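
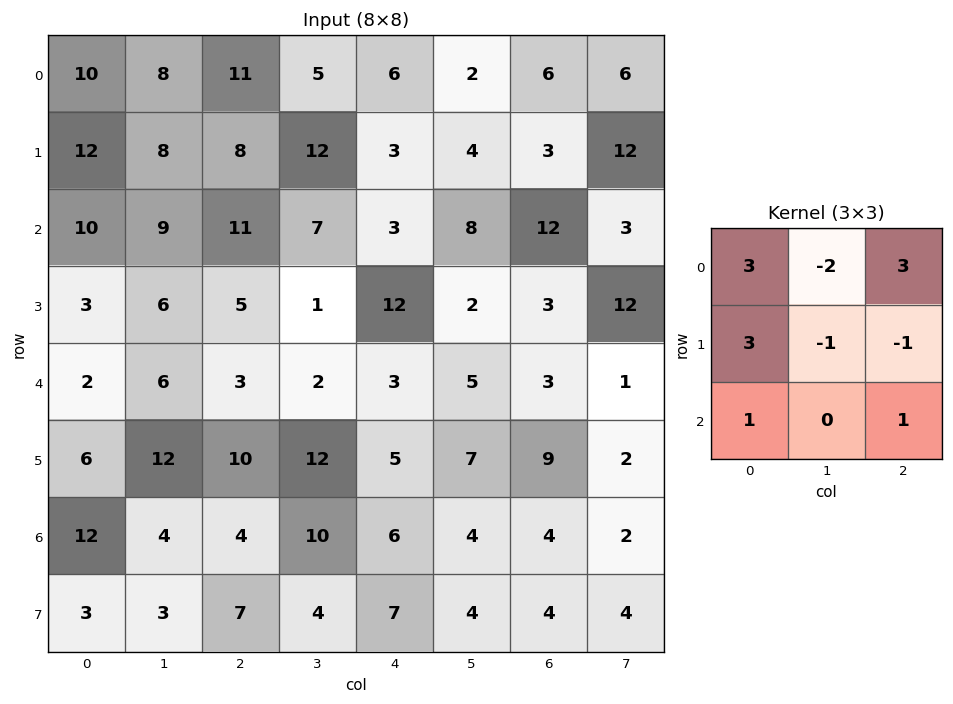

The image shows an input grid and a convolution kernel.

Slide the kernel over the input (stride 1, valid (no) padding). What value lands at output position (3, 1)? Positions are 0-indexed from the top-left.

The receptive field on the input at this output position is [6 5 1 / 6 3 2 / 12 10 12]. Elementwise product with the kernel and sum: 6·3 + 5·-2 + 1·3 + 6·3 + 3·-1 + 2·-1 + 12·1 + 12·1.

48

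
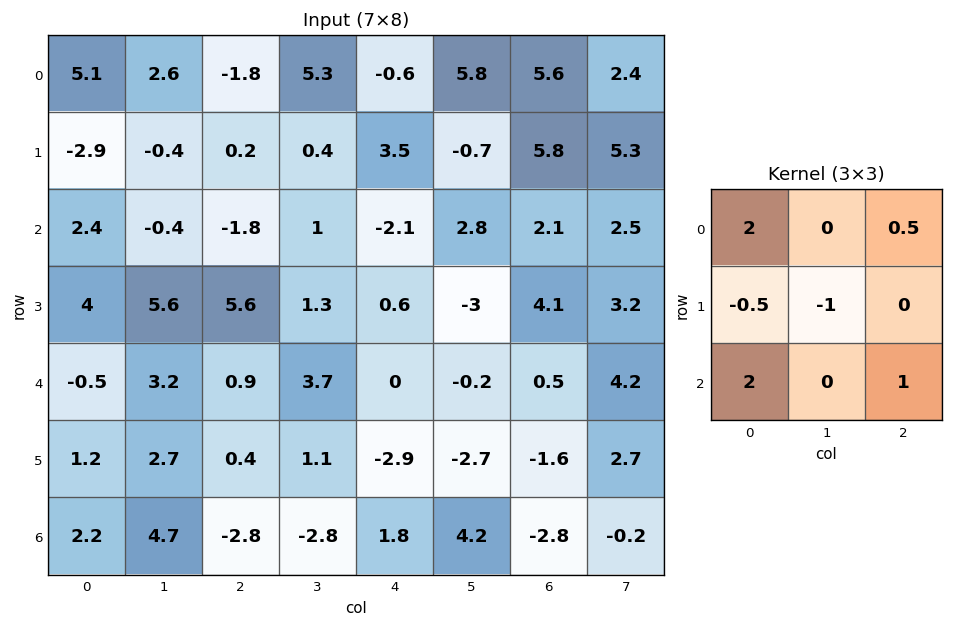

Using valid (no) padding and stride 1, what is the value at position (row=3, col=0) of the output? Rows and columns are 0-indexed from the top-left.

10.65

The receptive field on the input at this output position is [4 5.6 5.6 / -0.5 3.2 0.9 / 1.2 2.7 0.4]. Elementwise product with the kernel and sum: 4·2 + 5.6·0.5 + -0.5·-0.5 + 3.2·-1 + 1.2·2 + 0.4·1.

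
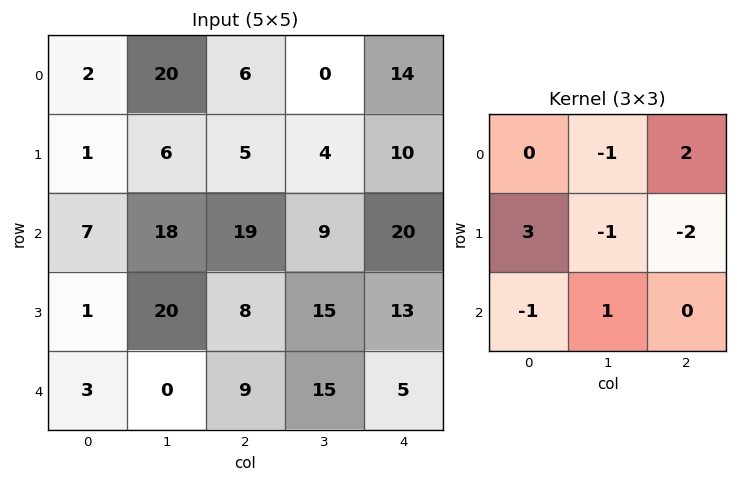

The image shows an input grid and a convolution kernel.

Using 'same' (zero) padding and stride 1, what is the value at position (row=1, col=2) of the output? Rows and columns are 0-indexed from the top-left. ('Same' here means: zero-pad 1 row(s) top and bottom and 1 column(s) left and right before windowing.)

0

The receptive field on the zero-padded input at this output position is [20 6 0 / 6 5 4 / 18 19 9]. Elementwise product with the kernel and sum: 6·-1 + 0·2 + 6·3 + 5·-1 + 4·-2 + 18·-1 + 19·1.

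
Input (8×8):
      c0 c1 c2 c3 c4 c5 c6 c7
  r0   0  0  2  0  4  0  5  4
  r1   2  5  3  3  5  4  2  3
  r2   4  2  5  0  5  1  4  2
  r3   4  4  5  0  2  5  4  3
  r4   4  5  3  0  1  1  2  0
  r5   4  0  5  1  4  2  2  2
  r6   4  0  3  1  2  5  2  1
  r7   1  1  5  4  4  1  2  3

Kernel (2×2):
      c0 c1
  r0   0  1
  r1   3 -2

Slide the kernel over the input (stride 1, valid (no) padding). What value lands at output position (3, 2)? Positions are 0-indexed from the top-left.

The receptive field on the input at this output position is [5 0 / 3 0]. Elementwise product with the kernel and sum: 0·1 + 3·3 + 0·-2.

9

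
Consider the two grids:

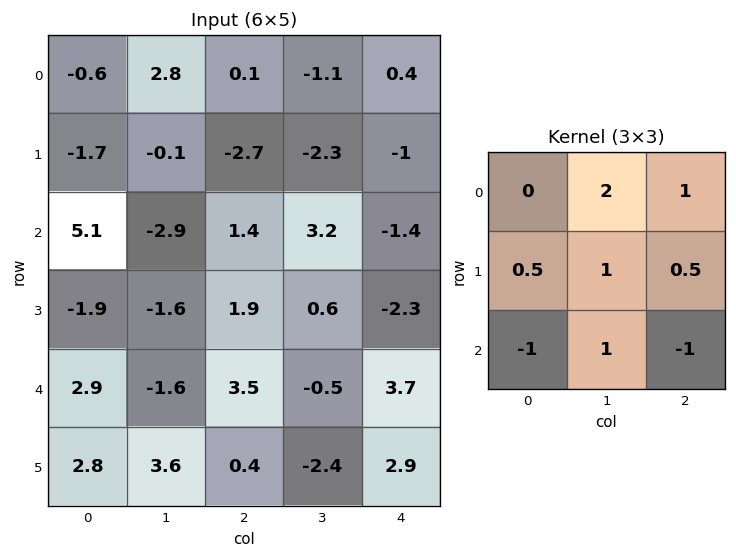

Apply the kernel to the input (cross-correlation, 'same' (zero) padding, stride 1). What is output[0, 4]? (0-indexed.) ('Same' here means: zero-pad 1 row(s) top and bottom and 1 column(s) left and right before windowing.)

1.15

The receptive field on the zero-padded input at this output position is [0 0 0 / -1.1 0.4 0 / -2.3 -1 0]. Elementwise product with the kernel and sum: 0·2 + 0·1 + -1.1·0.5 + 0.4·1 + 0·0.5 + -2.3·-1 + -1·1 + 0·-1.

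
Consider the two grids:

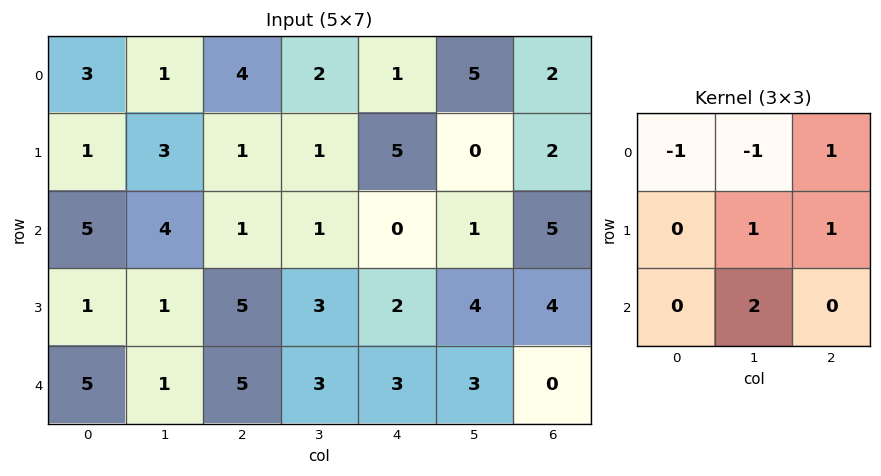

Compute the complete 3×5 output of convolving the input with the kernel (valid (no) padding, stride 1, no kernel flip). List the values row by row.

12 1 3 7 0
4 9 10 -1 11
0 14 9 12 18

Output[0,0]: The receptive field on the input at this output position is [3 1 4 / 1 3 1 / 5 4 1]. Elementwise product with the kernel and sum: 3·-1 + 1·-1 + 4·1 + 3·1 + 1·1 + 4·2.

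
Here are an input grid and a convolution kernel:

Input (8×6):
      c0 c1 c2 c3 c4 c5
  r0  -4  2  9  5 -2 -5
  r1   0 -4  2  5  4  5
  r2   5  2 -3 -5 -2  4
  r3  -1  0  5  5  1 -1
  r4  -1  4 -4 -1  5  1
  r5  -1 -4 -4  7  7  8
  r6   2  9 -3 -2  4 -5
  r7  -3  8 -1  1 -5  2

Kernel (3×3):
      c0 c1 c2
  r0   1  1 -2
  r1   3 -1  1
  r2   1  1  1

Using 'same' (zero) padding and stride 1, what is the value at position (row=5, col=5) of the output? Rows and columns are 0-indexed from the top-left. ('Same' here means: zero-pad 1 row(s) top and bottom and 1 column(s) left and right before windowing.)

The receptive field on the zero-padded input at this output position is [5 1 0 / 7 8 0 / 4 -5 0]. Elementwise product with the kernel and sum: 5·1 + 1·1 + 0·-2 + 7·3 + 8·-1 + 0·1 + 4·1 + -5·1 + 0·1.

18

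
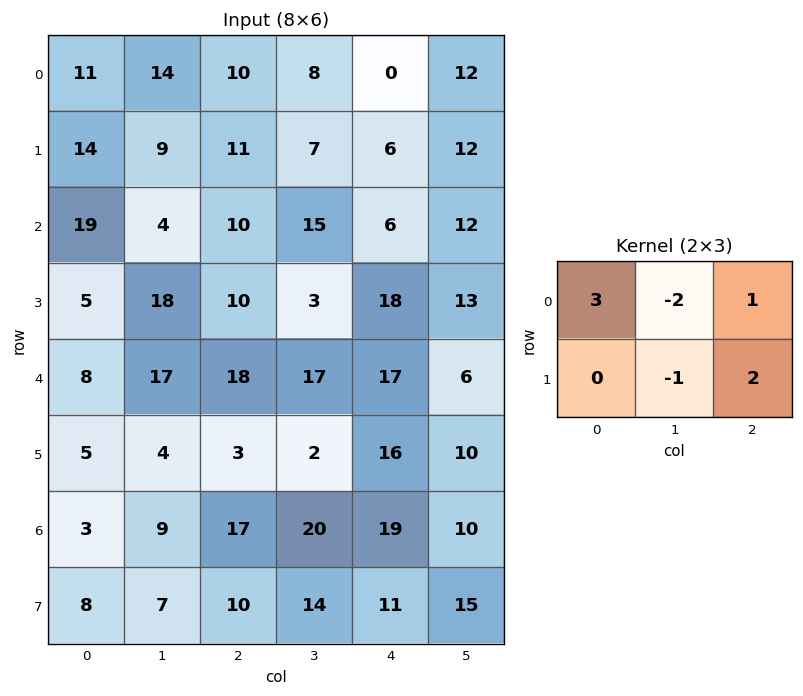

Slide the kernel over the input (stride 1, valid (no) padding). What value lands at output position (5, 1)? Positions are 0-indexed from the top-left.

31

The receptive field on the input at this output position is [4 3 2 / 9 17 20]. Elementwise product with the kernel and sum: 4·3 + 3·-2 + 2·1 + 17·-1 + 20·2.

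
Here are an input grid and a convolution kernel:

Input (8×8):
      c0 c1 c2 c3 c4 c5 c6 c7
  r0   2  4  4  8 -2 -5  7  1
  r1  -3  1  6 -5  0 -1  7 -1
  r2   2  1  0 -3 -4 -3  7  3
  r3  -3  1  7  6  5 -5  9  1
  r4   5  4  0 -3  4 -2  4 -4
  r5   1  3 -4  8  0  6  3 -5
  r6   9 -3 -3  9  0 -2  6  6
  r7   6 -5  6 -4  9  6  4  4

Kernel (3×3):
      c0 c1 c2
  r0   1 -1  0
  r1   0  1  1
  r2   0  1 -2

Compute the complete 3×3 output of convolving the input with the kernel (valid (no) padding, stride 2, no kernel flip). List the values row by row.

6 -4 -8
13 3 -7
3 20 1

Output[0,0]: The receptive field on the input at this output position is [2 4 4 / -3 1 6 / 2 1 0]. Elementwise product with the kernel and sum: 2·1 + 4·-1 + 1·1 + 6·1 + 1·1 + 0·-2.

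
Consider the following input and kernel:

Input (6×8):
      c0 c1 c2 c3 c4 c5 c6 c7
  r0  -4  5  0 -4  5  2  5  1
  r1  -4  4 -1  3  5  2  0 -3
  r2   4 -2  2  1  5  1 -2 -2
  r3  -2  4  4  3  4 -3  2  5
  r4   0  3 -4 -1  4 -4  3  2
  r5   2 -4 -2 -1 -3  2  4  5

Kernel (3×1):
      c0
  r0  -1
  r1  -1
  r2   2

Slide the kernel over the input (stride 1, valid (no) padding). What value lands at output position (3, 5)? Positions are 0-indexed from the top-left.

The receptive field on the input at this output position is [-3 / -4 / 2]. Elementwise product with the kernel and sum: -3·-1 + -4·-1 + 2·2.

11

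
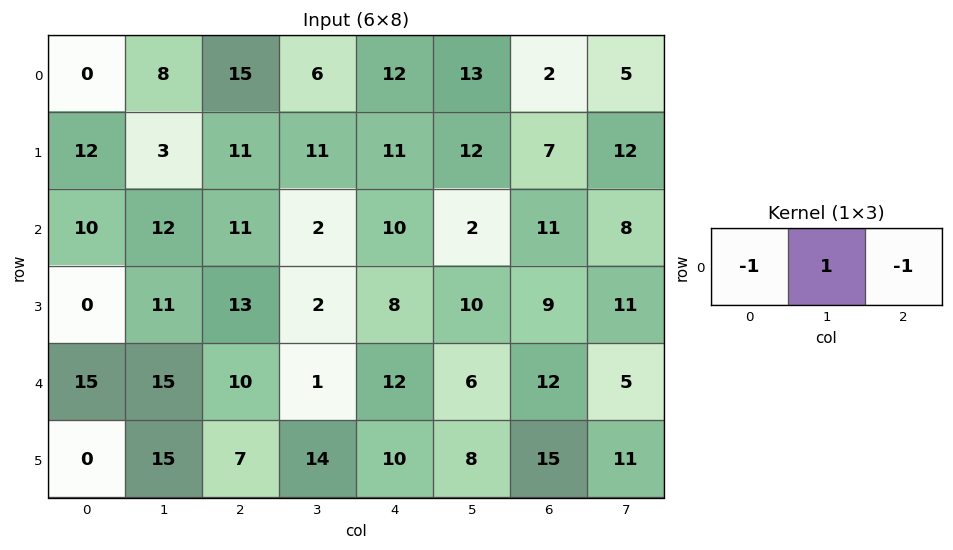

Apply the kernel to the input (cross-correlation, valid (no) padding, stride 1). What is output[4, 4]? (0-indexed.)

The receptive field on the input at this output position is [12 6 12]. Elementwise product with the kernel and sum: 12·-1 + 6·1 + 12·-1.

-18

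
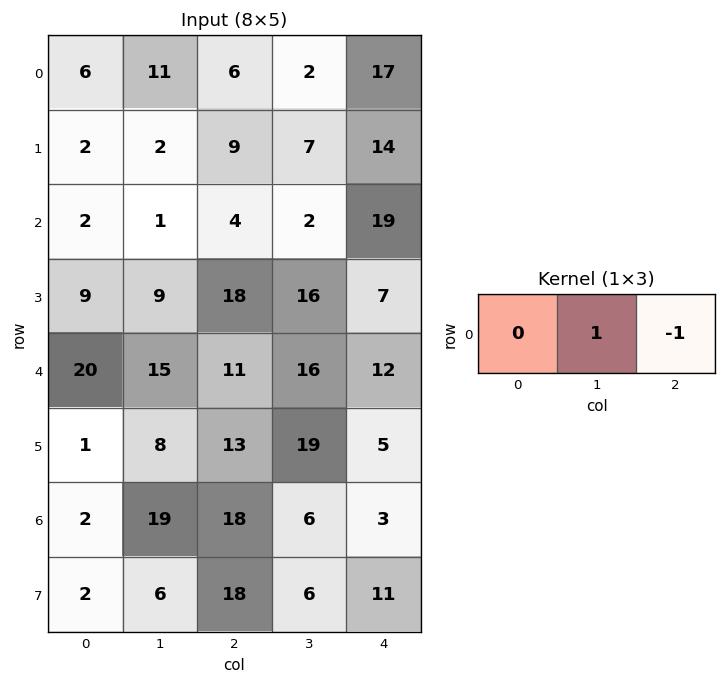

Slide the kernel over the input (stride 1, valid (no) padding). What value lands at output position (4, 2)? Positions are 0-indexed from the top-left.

4

The receptive field on the input at this output position is [11 16 12]. Elementwise product with the kernel and sum: 16·1 + 12·-1.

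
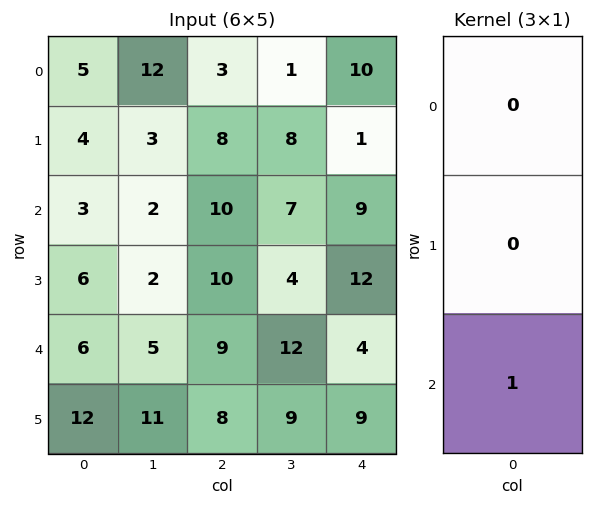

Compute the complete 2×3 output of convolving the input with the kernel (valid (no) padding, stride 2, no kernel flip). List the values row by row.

3 10 9
6 9 4

Output[0,0]: The receptive field on the input at this output position is [5 / 4 / 3]. Elementwise product with the kernel and sum: 3·1.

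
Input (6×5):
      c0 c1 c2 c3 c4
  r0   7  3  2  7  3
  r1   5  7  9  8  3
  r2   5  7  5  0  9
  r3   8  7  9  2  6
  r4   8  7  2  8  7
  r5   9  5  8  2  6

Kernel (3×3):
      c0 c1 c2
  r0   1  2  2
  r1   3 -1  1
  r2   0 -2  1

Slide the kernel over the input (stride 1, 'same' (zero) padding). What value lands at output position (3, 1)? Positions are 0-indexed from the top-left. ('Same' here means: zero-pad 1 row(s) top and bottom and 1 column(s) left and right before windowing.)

The receptive field on the zero-padded input at this output position is [5 7 5 / 8 7 9 / 8 7 2]. Elementwise product with the kernel and sum: 5·1 + 7·2 + 5·2 + 8·3 + 7·-1 + 9·1 + 7·-2 + 2·1.

43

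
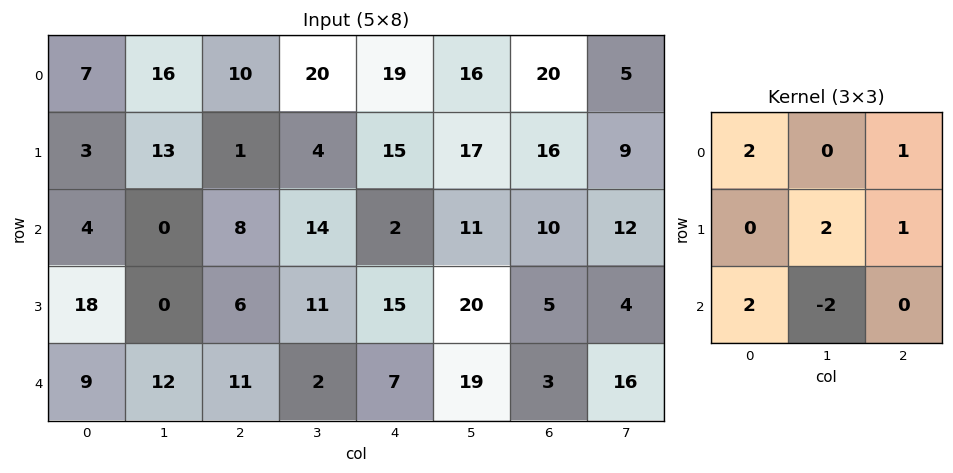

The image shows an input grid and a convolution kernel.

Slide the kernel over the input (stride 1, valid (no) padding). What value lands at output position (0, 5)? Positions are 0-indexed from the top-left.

80

The receptive field on the input at this output position is [16 20 5 / 17 16 9 / 11 10 12]. Elementwise product with the kernel and sum: 16·2 + 5·1 + 16·2 + 9·1 + 11·2 + 10·-2.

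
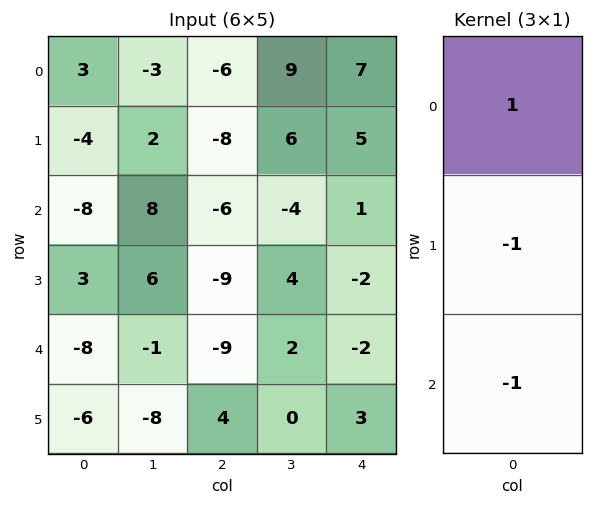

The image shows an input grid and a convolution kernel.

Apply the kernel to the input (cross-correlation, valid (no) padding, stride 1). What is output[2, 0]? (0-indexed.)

-3

The receptive field on the input at this output position is [-8 / 3 / -8]. Elementwise product with the kernel and sum: -8·1 + 3·-1 + -8·-1.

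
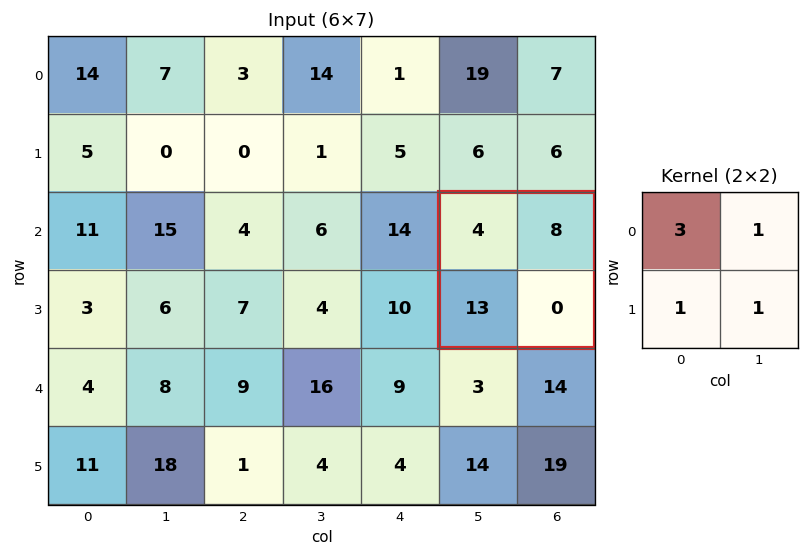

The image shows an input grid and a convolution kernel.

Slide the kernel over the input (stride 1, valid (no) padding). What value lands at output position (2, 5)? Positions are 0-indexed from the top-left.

The receptive field on the input at this output position is [4 8 / 13 0]. Elementwise product with the kernel and sum: 4·3 + 8·1 + 13·1 + 0·1.

33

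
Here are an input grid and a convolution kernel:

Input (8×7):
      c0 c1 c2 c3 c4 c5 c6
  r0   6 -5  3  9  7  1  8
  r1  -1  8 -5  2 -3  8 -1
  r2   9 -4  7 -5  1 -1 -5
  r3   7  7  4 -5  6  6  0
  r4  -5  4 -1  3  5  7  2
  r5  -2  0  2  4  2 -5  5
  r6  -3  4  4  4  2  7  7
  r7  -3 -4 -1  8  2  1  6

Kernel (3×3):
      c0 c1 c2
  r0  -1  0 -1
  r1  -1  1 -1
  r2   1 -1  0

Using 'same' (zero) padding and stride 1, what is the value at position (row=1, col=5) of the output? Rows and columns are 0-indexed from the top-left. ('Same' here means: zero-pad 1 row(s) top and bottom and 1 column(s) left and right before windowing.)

The receptive field on the zero-padded input at this output position is [7 1 8 / -3 8 -1 / 1 -1 -5]. Elementwise product with the kernel and sum: 7·-1 + 8·-1 + -3·-1 + 8·1 + -1·-1 + 1·1 + -1·-1.

-1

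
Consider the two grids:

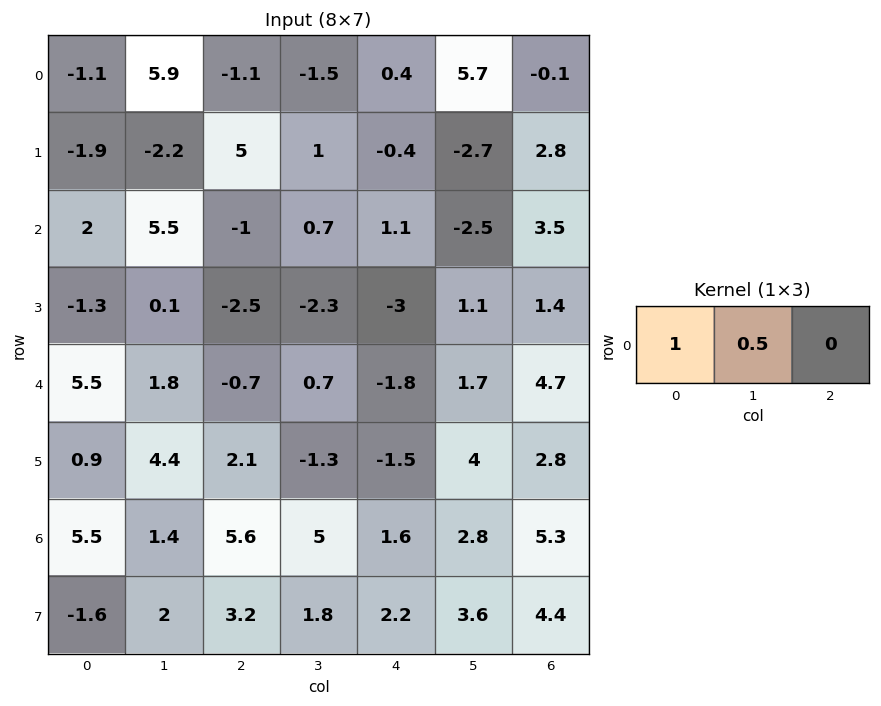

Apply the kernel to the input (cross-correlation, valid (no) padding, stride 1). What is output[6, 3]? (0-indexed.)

The receptive field on the input at this output position is [5 1.6 2.8]. Elementwise product with the kernel and sum: 5·1 + 1.6·0.5.

5.8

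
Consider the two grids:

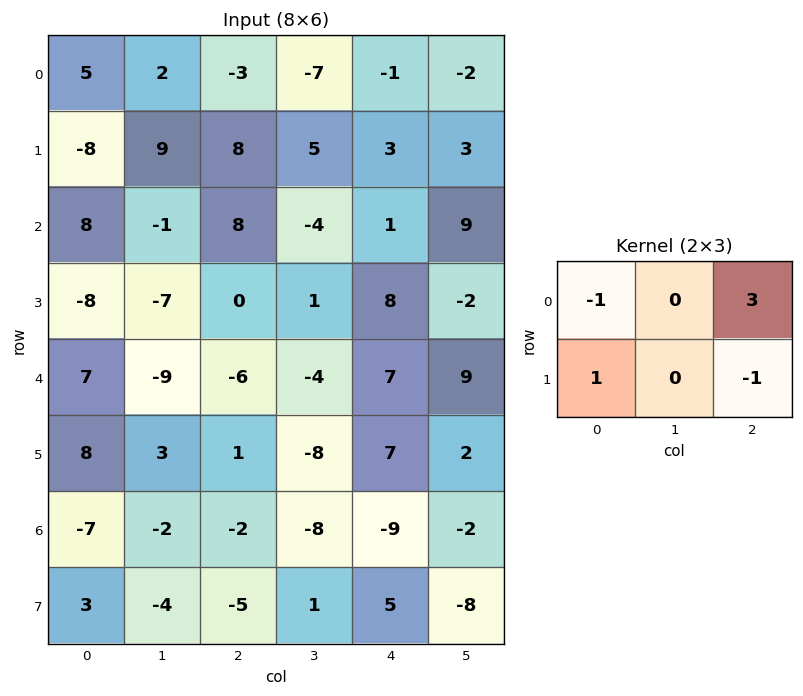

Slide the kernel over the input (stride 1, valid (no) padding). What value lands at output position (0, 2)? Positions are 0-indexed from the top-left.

The receptive field on the input at this output position is [-3 -7 -1 / 8 5 3]. Elementwise product with the kernel and sum: -3·-1 + -1·3 + 8·1 + 3·-1.

5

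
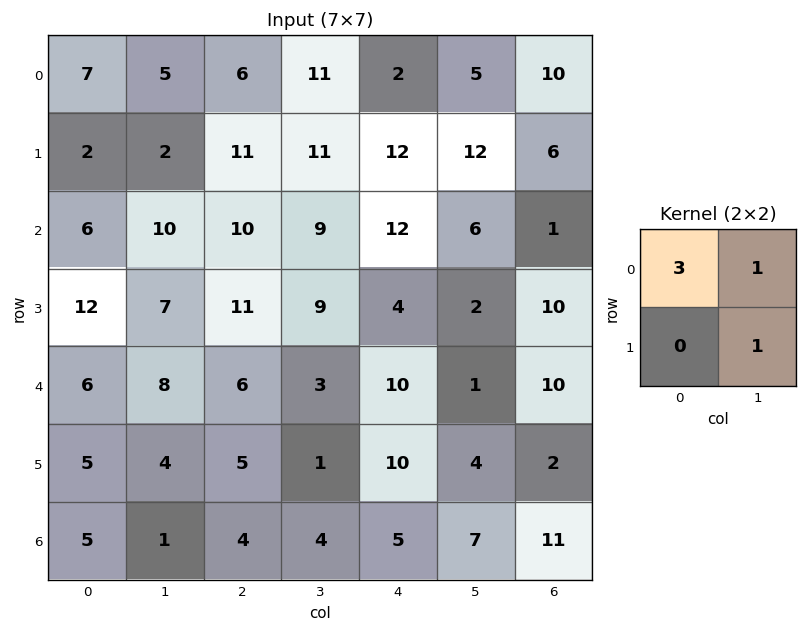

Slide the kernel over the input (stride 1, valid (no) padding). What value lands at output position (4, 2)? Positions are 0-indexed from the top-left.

22

The receptive field on the input at this output position is [6 3 / 5 1]. Elementwise product with the kernel and sum: 6·3 + 3·1 + 1·1.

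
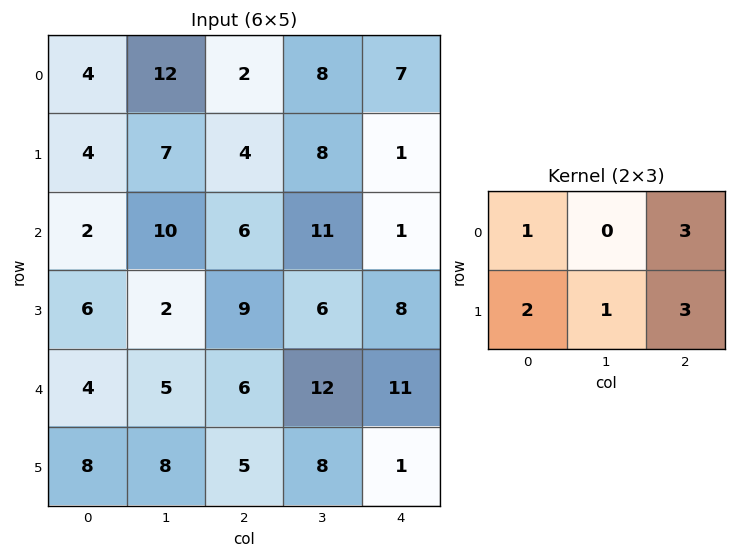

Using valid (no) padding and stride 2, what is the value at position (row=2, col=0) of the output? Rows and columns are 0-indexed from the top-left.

The receptive field on the input at this output position is [4 5 6 / 8 8 5]. Elementwise product with the kernel and sum: 4·1 + 6·3 + 8·2 + 8·1 + 5·3.

61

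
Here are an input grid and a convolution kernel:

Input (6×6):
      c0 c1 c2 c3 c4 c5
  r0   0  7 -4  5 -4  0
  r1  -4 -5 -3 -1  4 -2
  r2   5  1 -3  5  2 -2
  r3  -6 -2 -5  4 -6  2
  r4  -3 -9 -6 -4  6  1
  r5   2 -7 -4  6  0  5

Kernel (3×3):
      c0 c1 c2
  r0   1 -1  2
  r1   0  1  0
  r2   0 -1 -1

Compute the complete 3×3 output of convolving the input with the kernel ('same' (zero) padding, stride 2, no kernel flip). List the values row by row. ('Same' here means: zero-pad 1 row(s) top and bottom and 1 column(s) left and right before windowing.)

9 0 -6
7 -6 -3
4 3 15

Output[0,0]: The receptive field on the zero-padded input at this output position is [0 0 0 / 0 0 7 / 0 -4 -5]. Elementwise product with the kernel and sum: 0·1 + 0·-1 + 0·2 + 0·1 + -4·-1 + -5·-1.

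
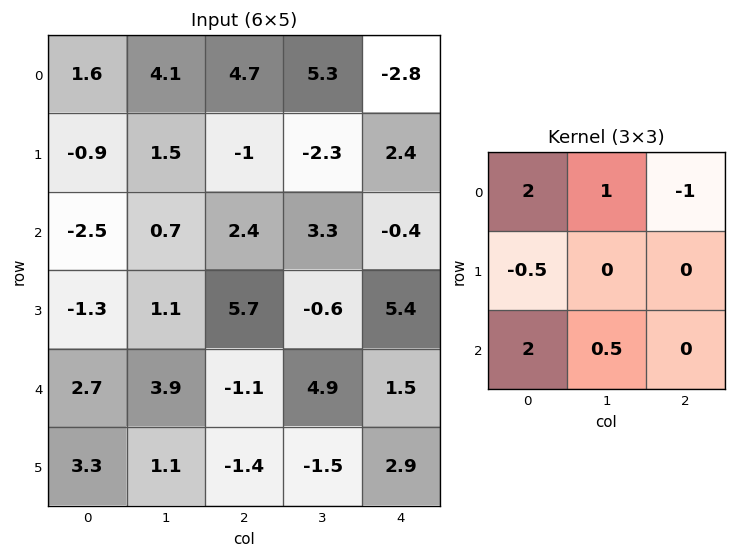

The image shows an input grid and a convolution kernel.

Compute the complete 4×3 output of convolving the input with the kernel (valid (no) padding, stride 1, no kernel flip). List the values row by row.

Output[0,0]: The receptive field on the input at this output position is [1.6 4.1 4.7 / -0.9 1.5 -1 / -2.5 0.7 2.4]. Elementwise product with the kernel and sum: 1.6·2 + 4.1·1 + 4.7·-1 + -0.9·-0.5 + -2.5·2 + 0.7·0.5.
Output[0,1]: The receptive field on the input at this output position is [4.1 4.7 5.3 / 1.5 -1 -2.3 / 0.7 2.4 3.3]. Elementwise product with the kernel and sum: 4.1·2 + 4.7·1 + 5.3·-1 + 1.5·-0.5 + 0.7·2 + 2.4·0.5.

-1.6 9.45 24.45
-0.1 9 3.2
1.3 7.2 5.9
-1.4 8.05 2.4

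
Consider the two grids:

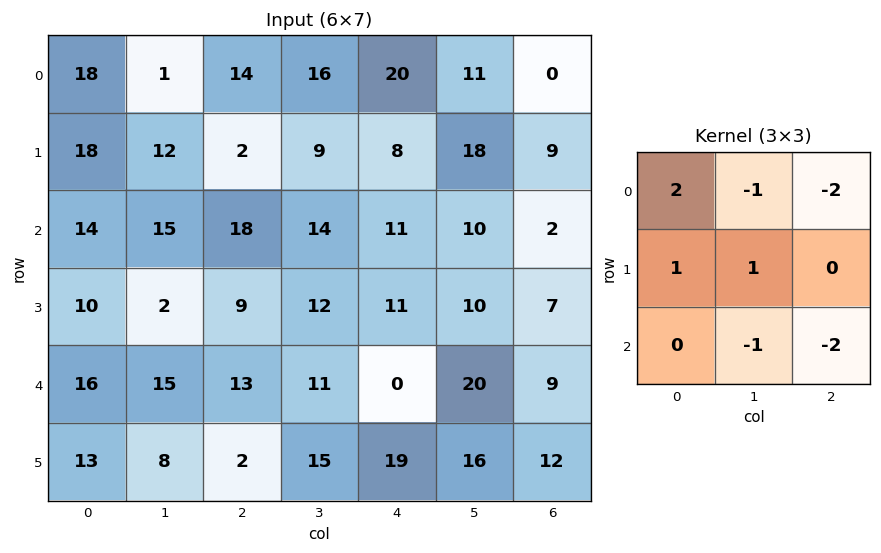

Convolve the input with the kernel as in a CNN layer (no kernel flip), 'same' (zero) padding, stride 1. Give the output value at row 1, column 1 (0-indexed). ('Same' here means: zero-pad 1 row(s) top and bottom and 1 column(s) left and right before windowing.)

The receptive field on the zero-padded input at this output position is [18 1 14 / 18 12 2 / 14 15 18]. Elementwise product with the kernel and sum: 18·2 + 1·-1 + 14·-2 + 18·1 + 12·1 + 15·-1 + 18·-2.

-14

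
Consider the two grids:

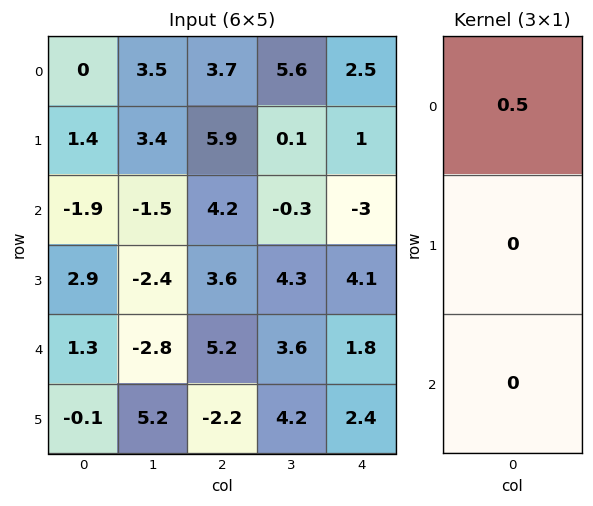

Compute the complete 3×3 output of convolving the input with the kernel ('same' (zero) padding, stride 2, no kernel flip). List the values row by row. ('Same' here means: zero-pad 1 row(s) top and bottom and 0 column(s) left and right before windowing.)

Output[0,0]: The receptive field on the zero-padded input at this output position is [0 / 0 / 1.4]. Elementwise product with the kernel and sum: 0·0.5.

0 0 0
0.7 2.95 0.5
1.45 1.8 2.05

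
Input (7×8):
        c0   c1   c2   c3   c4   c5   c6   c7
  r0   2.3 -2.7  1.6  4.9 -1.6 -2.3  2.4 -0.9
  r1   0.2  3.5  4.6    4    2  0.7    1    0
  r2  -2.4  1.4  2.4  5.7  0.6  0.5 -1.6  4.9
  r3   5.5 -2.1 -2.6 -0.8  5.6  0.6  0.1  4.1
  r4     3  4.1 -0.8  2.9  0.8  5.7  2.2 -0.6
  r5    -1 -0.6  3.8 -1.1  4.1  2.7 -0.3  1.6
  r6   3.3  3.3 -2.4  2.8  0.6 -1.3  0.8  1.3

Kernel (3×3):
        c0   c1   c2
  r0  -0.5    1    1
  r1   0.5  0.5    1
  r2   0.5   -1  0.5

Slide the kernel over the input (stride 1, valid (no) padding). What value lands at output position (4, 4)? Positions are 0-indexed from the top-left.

The receptive field on the input at this output position is [0.8 5.7 2.2 / 4.1 2.7 -0.3 / 0.6 -1.3 0.8]. Elementwise product with the kernel and sum: 0.8·-0.5 + 5.7·1 + 2.2·1 + 4.1·0.5 + 2.7·0.5 + -0.3·1 + 0.6·0.5 + -1.3·-1 + 0.8·0.5.

12.6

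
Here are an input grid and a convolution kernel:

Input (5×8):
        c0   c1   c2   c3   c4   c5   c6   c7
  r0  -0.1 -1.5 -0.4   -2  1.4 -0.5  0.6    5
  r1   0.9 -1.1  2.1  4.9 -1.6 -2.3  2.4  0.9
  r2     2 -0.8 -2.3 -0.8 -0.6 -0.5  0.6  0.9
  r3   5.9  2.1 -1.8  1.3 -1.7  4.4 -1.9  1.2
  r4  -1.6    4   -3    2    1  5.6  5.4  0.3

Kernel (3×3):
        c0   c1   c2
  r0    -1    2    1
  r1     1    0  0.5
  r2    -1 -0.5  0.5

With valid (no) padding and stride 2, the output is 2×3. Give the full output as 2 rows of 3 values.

-4.1 1.5 -1.05
-2.8 -0.05 -3.55

Output[0,0]: The receptive field on the input at this output position is [-0.1 -1.5 -0.4 / 0.9 -1.1 2.1 / 2 -0.8 -2.3]. Elementwise product with the kernel and sum: -0.1·-1 + -1.5·2 + -0.4·1 + 0.9·1 + 2.1·0.5 + 2·-1 + -0.8·-0.5 + -2.3·0.5.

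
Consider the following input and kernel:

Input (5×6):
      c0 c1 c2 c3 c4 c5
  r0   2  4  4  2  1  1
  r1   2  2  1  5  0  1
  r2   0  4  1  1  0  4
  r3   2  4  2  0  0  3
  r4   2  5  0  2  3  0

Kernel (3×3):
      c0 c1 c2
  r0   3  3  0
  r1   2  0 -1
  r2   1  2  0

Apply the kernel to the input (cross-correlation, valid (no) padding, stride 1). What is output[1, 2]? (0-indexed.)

The receptive field on the input at this output position is [1 5 0 / 1 1 0 / 2 0 0]. Elementwise product with the kernel and sum: 1·3 + 5·3 + 1·2 + 0·-1 + 2·1 + 0·2.

22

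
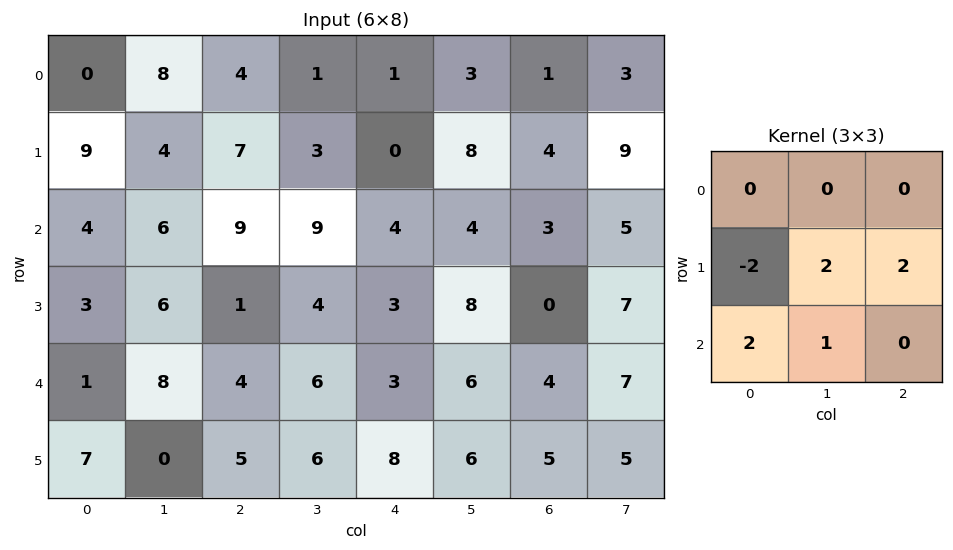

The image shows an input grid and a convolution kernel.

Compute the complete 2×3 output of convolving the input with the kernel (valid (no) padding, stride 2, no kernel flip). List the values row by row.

Output[0,0]: The receptive field on the input at this output position is [0 8 4 / 9 4 7 / 4 6 9]. Elementwise product with the kernel and sum: 9·-2 + 4·2 + 7·2 + 4·2 + 6·1.

18 19 36
18 26 22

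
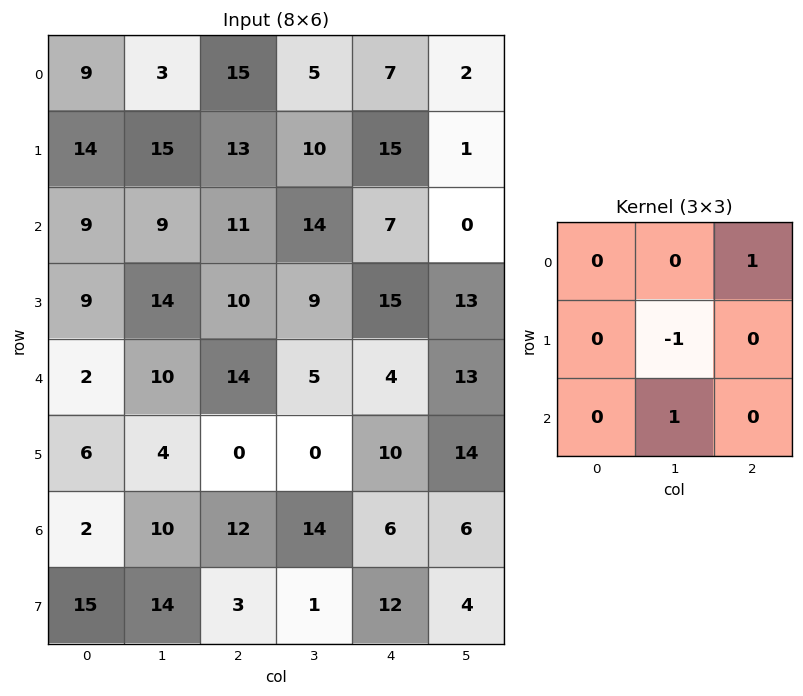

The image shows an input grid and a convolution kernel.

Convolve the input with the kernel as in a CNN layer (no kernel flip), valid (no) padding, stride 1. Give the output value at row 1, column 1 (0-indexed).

The receptive field on the input at this output position is [15 13 10 / 9 11 14 / 14 10 9]. Elementwise product with the kernel and sum: 10·1 + 11·-1 + 10·1.

9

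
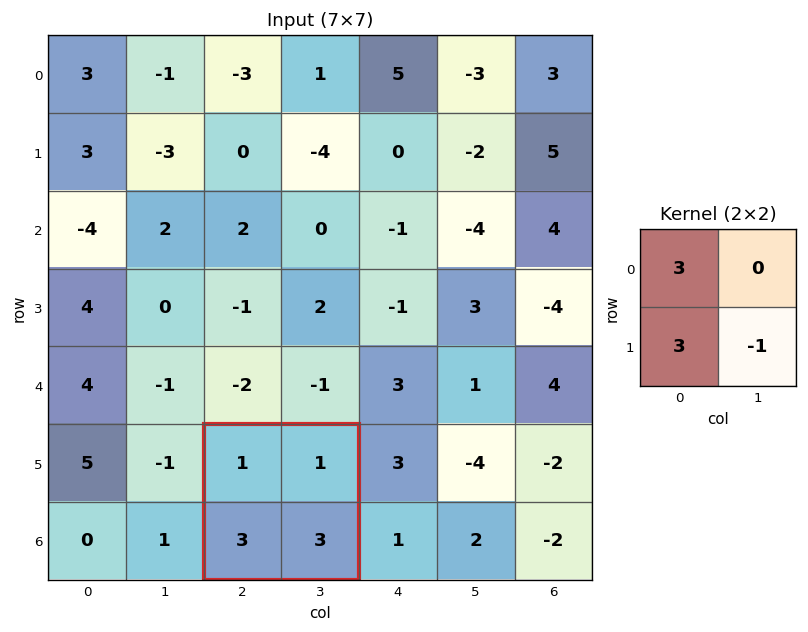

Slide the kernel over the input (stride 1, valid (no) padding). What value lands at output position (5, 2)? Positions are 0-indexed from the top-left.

9

The receptive field on the input at this output position is [1 1 / 3 3]. Elementwise product with the kernel and sum: 1·3 + 3·3 + 3·-1.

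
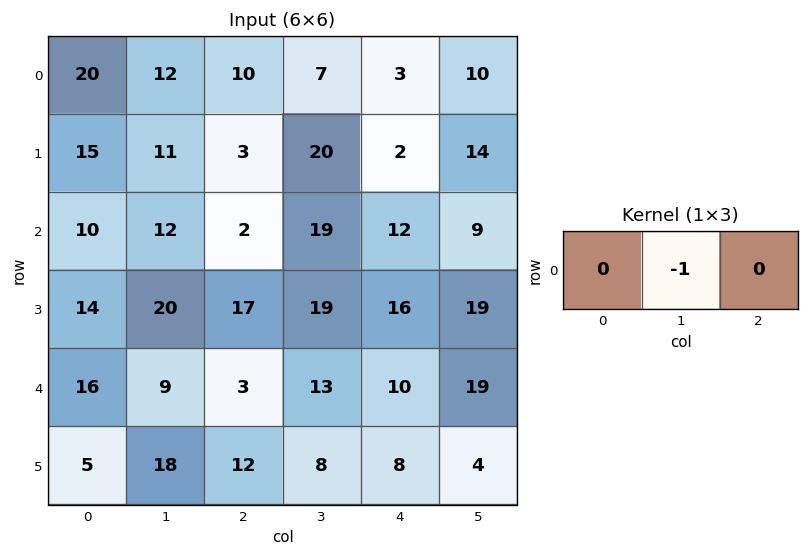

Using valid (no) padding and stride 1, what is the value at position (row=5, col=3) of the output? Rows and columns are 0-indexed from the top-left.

-8

The receptive field on the input at this output position is [8 8 4]. Elementwise product with the kernel and sum: 8·-1.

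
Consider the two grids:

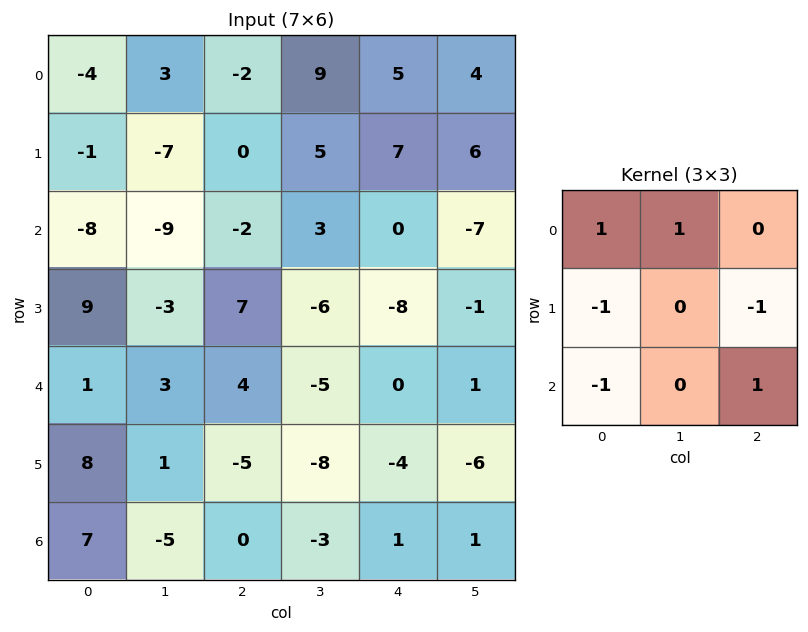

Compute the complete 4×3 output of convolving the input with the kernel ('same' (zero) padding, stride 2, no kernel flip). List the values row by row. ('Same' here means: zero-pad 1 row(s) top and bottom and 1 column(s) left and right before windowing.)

-10 0 -12
5 -4 21
7 -3 -8
13 4 -10

Output[0,0]: The receptive field on the zero-padded input at this output position is [0 0 0 / 0 -4 3 / 0 -1 -7]. Elementwise product with the kernel and sum: 0·1 + 0·1 + 0·-1 + 3·-1 + 0·-1 + -7·1.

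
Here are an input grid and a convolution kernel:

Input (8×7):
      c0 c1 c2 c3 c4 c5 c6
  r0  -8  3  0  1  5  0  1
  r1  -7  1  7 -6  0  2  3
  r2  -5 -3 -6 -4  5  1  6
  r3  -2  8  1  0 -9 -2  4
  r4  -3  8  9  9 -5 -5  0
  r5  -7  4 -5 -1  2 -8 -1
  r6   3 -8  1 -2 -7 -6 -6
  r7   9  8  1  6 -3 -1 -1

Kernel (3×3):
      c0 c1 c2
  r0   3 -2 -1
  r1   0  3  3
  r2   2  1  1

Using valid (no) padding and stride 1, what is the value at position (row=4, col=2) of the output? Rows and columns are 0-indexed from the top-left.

10

The receptive field on the input at this output position is [9 9 -5 / -5 -1 2 / 1 -2 -7]. Elementwise product with the kernel and sum: 9·3 + 9·-2 + -5·-1 + -1·3 + 2·3 + 1·2 + -2·1 + -7·1.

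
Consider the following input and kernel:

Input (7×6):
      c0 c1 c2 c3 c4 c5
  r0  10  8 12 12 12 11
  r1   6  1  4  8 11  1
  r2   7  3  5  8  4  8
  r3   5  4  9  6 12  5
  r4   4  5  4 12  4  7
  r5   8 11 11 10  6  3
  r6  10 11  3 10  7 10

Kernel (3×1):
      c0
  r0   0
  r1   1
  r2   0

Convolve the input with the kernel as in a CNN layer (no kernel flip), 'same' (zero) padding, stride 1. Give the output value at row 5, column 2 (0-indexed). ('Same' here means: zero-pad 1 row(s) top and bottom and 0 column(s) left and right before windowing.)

11

The receptive field on the zero-padded input at this output position is [4 / 11 / 3]. Elementwise product with the kernel and sum: 11·1.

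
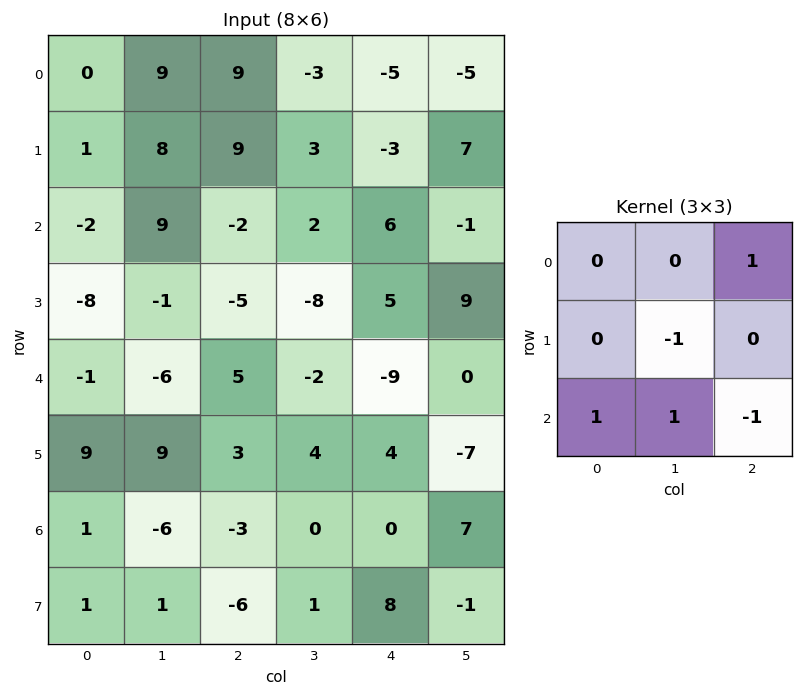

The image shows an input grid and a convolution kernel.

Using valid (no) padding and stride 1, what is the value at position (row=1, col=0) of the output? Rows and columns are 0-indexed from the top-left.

-4

The receptive field on the input at this output position is [1 8 9 / -2 9 -2 / -8 -1 -5]. Elementwise product with the kernel and sum: 9·1 + 9·-1 + -8·1 + -1·1 + -5·-1.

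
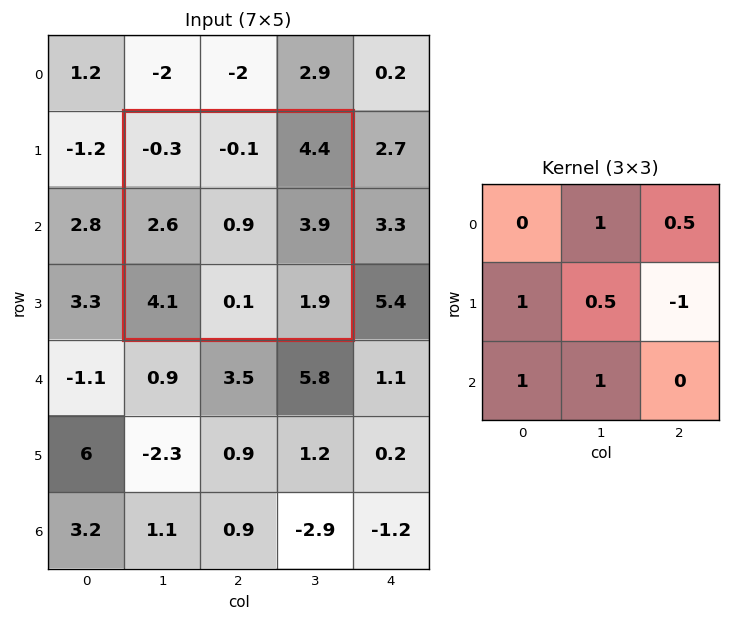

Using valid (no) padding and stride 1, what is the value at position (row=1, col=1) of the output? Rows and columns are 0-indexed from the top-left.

5.45

The receptive field on the input at this output position is [-0.3 -0.1 4.4 / 2.6 0.9 3.9 / 4.1 0.1 1.9]. Elementwise product with the kernel and sum: -0.1·1 + 4.4·0.5 + 2.6·1 + 0.9·0.5 + 3.9·-1 + 4.1·1 + 0.1·1.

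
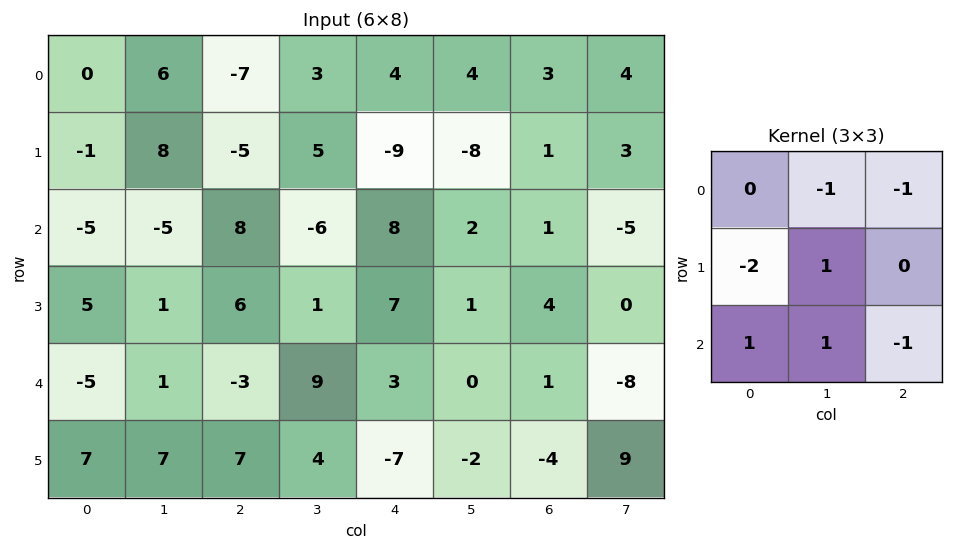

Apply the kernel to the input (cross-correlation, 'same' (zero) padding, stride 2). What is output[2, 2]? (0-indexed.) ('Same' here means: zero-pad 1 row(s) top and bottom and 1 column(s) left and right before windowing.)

-24

The receptive field on the zero-padded input at this output position is [1 7 1 / 9 3 0 / 4 -7 -2]. Elementwise product with the kernel and sum: 7·-1 + 1·-1 + 9·-2 + 3·1 + 4·1 + -7·1 + -2·-1.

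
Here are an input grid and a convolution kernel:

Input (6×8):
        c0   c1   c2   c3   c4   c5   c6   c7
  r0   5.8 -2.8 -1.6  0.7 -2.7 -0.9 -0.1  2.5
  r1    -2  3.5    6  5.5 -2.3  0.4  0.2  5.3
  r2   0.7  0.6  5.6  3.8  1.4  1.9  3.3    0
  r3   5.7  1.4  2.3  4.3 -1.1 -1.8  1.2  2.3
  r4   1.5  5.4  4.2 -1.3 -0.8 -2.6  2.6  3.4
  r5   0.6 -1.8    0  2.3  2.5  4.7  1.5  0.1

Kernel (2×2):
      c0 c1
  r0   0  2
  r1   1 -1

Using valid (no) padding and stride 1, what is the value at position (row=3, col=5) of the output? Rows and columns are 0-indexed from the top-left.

The receptive field on the input at this output position is [-1.8 1.2 / -2.6 2.6]. Elementwise product with the kernel and sum: 1.2·2 + -2.6·1 + 2.6·-1.

-2.8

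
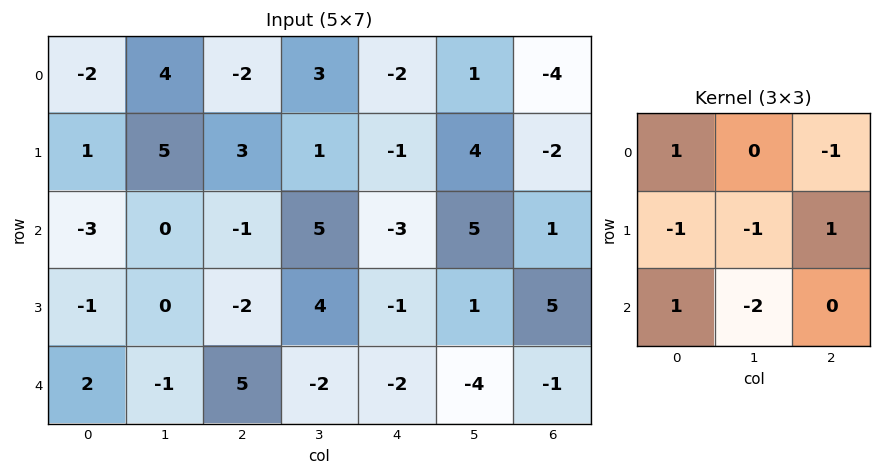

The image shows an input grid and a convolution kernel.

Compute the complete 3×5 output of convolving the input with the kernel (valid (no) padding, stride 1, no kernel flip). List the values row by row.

-6 -4 -16 17 -16
-1 14 -13 6 -3
1 -10 8 0 7

Output[0,0]: The receptive field on the input at this output position is [-2 4 -2 / 1 5 3 / -3 0 -1]. Elementwise product with the kernel and sum: -2·1 + -2·-1 + 1·-1 + 5·-1 + 3·1 + -3·1 + 0·-2.
Output[0,1]: The receptive field on the input at this output position is [4 -2 3 / 5 3 1 / 0 -1 5]. Elementwise product with the kernel and sum: 4·1 + 3·-1 + 5·-1 + 3·-1 + 1·1 + 0·1 + -1·-2.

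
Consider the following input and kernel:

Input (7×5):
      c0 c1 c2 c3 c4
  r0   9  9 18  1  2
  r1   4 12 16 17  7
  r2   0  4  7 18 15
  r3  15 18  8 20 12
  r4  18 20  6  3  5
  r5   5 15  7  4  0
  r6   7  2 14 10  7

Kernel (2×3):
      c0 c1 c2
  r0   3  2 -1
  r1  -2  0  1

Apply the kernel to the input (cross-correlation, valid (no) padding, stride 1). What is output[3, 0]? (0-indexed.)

The receptive field on the input at this output position is [15 18 8 / 18 20 6]. Elementwise product with the kernel and sum: 15·3 + 18·2 + 8·-1 + 18·-2 + 6·1.

43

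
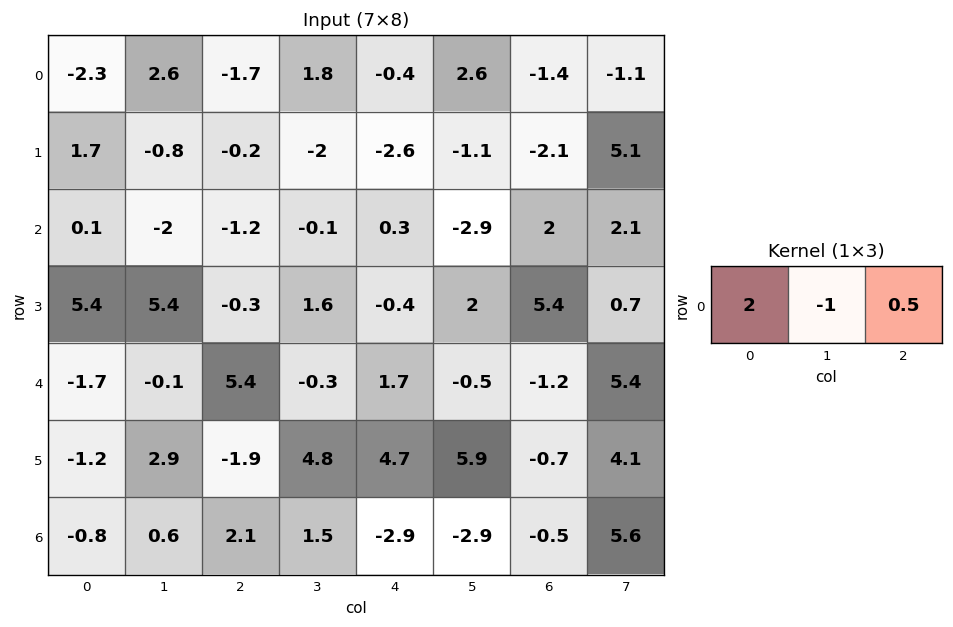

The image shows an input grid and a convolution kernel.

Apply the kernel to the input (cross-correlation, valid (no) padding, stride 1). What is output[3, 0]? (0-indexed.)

The receptive field on the input at this output position is [5.4 5.4 -0.3]. Elementwise product with the kernel and sum: 5.4·2 + 5.4·-1 + -0.3·0.5.

5.25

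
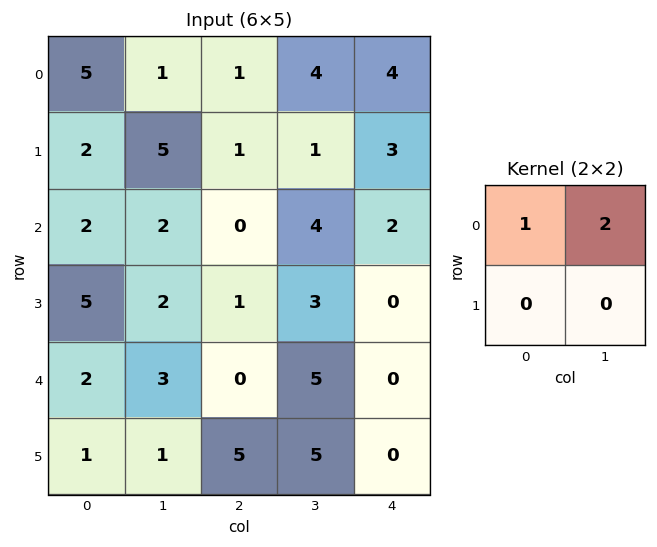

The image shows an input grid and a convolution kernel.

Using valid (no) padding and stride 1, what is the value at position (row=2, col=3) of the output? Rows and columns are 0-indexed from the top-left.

8

The receptive field on the input at this output position is [4 2 / 3 0]. Elementwise product with the kernel and sum: 4·1 + 2·2.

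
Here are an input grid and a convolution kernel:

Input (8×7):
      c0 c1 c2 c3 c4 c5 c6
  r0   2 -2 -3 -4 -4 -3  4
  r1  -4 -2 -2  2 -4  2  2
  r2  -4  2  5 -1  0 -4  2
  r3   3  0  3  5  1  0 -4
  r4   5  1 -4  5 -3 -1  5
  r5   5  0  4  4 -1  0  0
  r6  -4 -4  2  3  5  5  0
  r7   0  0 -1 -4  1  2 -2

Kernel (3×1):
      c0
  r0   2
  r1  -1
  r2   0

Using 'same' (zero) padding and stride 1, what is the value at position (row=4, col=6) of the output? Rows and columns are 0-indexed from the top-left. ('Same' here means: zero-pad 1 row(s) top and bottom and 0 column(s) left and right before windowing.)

The receptive field on the zero-padded input at this output position is [-4 / 5 / 0]. Elementwise product with the kernel and sum: -4·2 + 5·-1.

-13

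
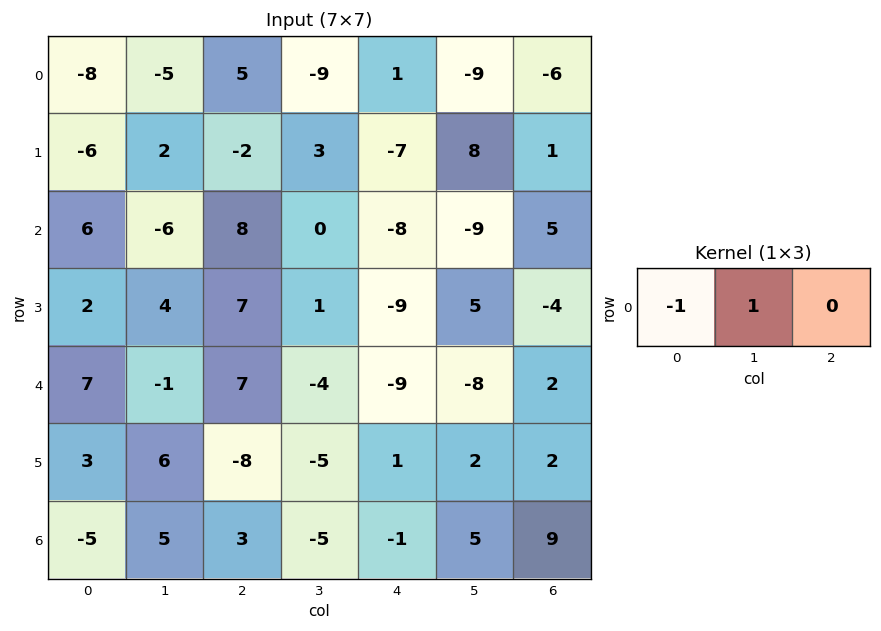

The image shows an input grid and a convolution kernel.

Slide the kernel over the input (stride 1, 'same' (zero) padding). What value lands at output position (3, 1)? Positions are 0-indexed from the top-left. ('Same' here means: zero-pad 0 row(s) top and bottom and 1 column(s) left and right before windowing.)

2

The receptive field on the zero-padded input at this output position is [2 4 7]. Elementwise product with the kernel and sum: 2·-1 + 4·1.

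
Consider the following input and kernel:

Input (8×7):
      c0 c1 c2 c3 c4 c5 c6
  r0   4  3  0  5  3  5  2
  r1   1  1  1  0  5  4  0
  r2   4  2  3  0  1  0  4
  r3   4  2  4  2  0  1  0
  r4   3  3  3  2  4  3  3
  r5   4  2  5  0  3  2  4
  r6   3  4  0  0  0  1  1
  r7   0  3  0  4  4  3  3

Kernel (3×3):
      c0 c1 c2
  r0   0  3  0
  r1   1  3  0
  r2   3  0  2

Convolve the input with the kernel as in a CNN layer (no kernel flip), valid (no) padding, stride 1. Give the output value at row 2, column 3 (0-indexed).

The receptive field on the input at this output position is [0 1 0 / 2 0 1 / 2 4 3]. Elementwise product with the kernel and sum: 1·3 + 2·1 + 0·3 + 2·3 + 3·2.

17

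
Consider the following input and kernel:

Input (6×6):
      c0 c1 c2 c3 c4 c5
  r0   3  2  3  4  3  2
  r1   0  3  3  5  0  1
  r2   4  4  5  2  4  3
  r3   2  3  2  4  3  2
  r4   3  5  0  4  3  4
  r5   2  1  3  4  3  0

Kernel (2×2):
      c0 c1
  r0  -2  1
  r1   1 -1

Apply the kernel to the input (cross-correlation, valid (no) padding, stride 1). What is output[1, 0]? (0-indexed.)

3

The receptive field on the input at this output position is [0 3 / 4 4]. Elementwise product with the kernel and sum: 0·-2 + 3·1 + 4·1 + 4·-1.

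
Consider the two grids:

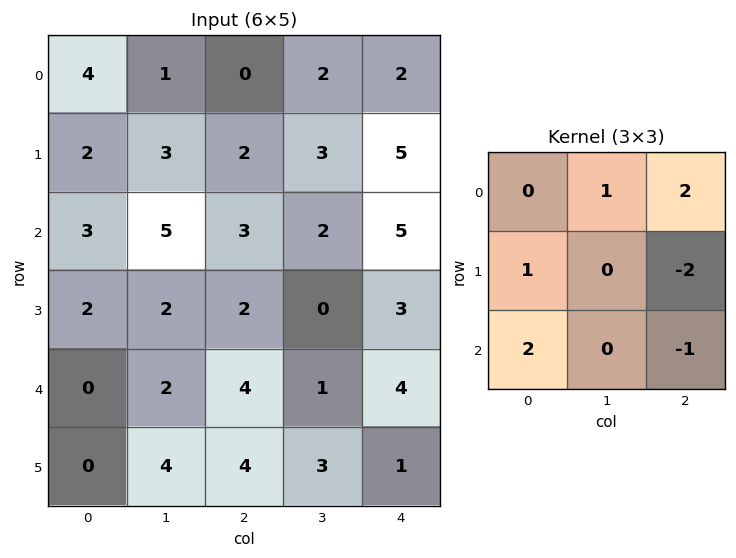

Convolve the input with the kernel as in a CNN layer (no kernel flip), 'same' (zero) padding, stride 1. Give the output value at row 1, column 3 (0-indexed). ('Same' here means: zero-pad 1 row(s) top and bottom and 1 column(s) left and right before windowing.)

The receptive field on the zero-padded input at this output position is [0 2 2 / 2 3 5 / 3 2 5]. Elementwise product with the kernel and sum: 2·1 + 2·2 + 2·1 + 5·-2 + 3·2 + 5·-1.

-1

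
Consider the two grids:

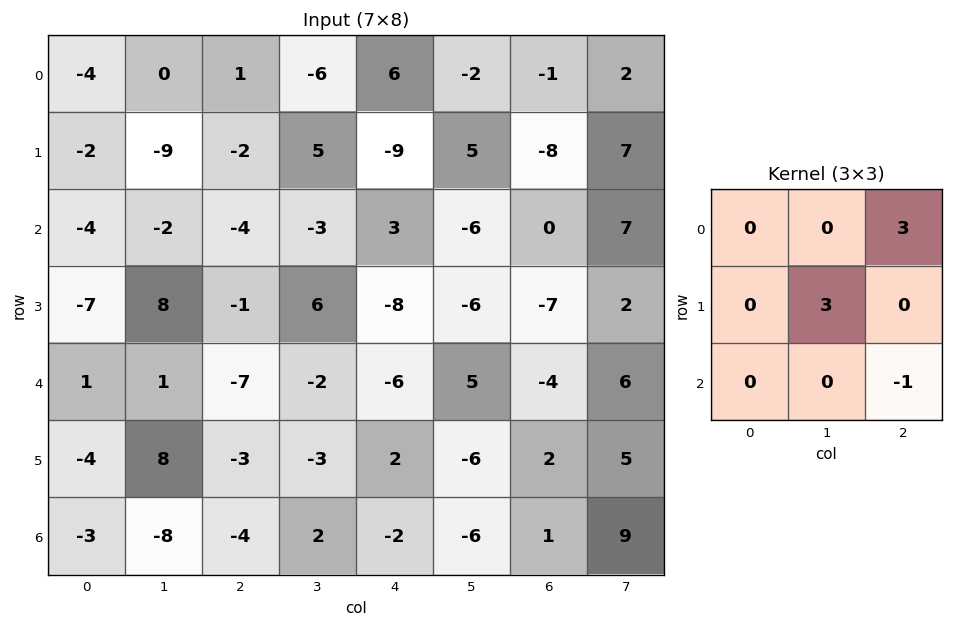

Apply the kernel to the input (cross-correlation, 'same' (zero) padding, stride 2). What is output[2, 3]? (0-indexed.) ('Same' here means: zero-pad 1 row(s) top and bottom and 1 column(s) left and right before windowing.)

-11

The receptive field on the zero-padded input at this output position is [-6 -7 2 / 5 -4 6 / -6 2 5]. Elementwise product with the kernel and sum: 2·3 + -4·3 + 5·-1.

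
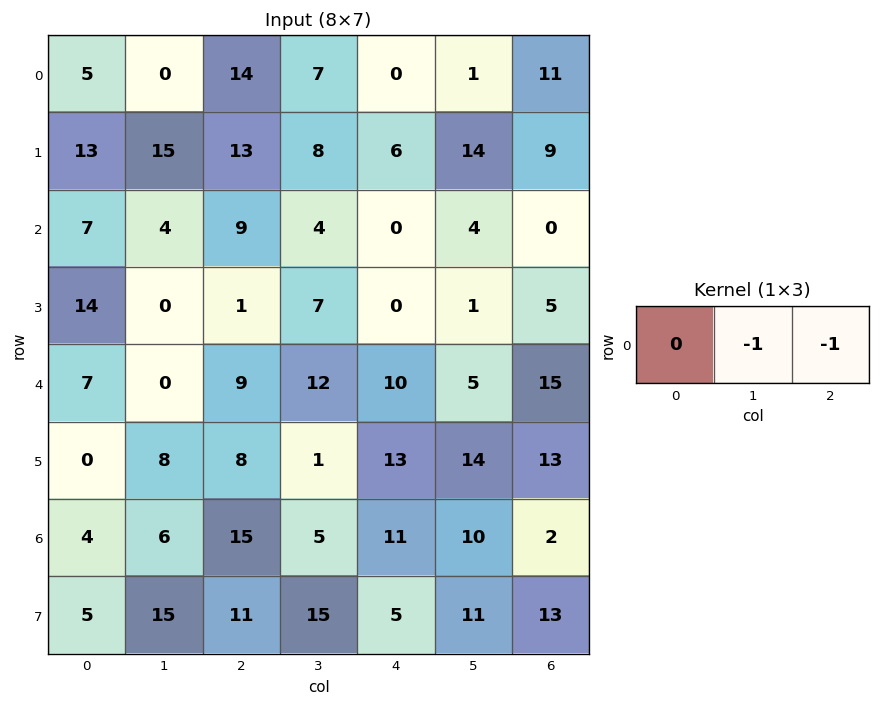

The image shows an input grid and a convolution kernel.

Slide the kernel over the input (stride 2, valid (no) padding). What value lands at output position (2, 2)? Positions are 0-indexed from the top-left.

The receptive field on the input at this output position is [10 5 15]. Elementwise product with the kernel and sum: 5·-1 + 15·-1.

-20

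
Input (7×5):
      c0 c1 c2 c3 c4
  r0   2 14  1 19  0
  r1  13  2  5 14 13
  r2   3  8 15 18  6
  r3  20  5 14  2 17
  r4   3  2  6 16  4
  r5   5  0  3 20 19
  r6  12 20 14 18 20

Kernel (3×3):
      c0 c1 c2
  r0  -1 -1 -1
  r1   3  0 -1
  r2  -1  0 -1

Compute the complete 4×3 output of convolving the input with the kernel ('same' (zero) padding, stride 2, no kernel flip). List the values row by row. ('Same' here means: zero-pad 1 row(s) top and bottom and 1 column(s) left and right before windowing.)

Output[0,0]: The receptive field on the zero-padded input at this output position is [0 0 0 / 0 2 14 / 0 13 2]. Elementwise product with the kernel and sum: 0·-1 + 0·-1 + 0·-1 + 0·3 + 14·-1 + 0·-1 + 2·-1.
Output[0,1]: The receptive field on the zero-padded input at this output position is [0 0 0 / 14 1 19 / 2 5 14]. Elementwise product with the kernel and sum: 0·-1 + 0·-1 + 0·-1 + 14·3 + 19·-1 + 2·-1 + 14·-1.

-16 7 43
-28 -22 25
-27 -51 9
-25 19 15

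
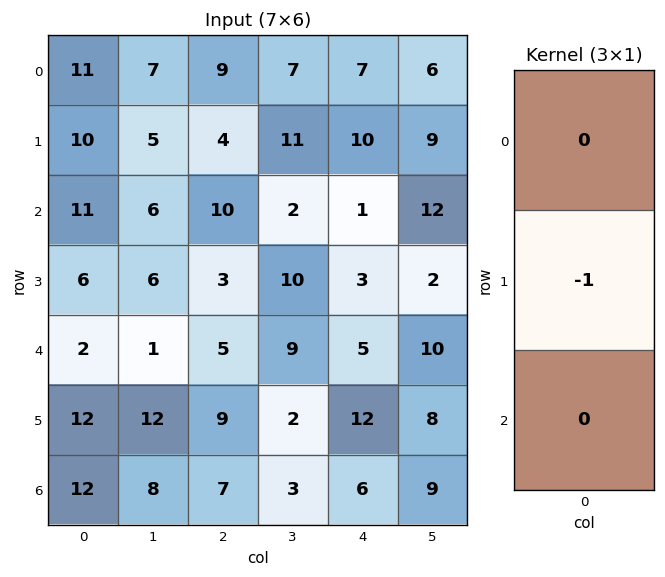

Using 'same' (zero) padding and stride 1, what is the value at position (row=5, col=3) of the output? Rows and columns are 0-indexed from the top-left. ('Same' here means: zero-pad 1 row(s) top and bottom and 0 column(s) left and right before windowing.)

The receptive field on the zero-padded input at this output position is [9 / 2 / 3]. Elementwise product with the kernel and sum: 2·-1.

-2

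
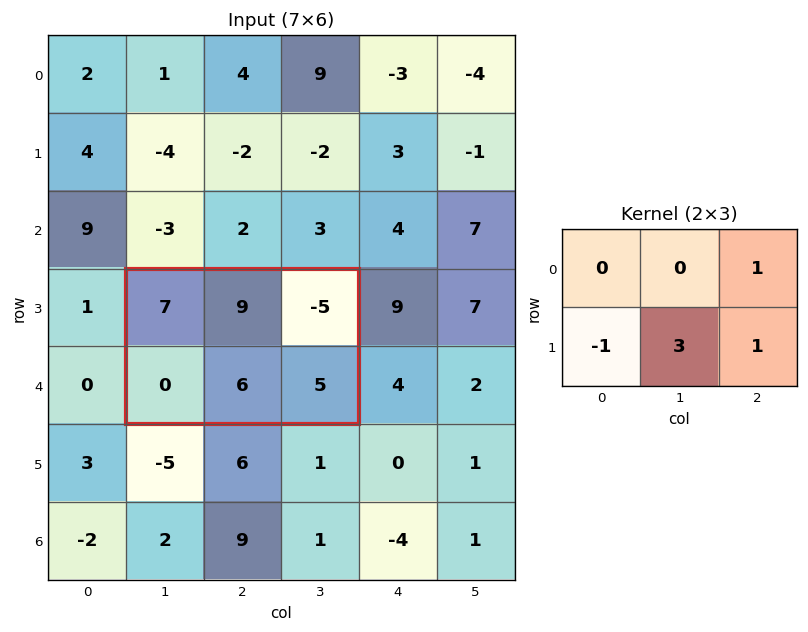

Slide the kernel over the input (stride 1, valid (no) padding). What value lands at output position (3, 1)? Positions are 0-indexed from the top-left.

18

The receptive field on the input at this output position is [7 9 -5 / 0 6 5]. Elementwise product with the kernel and sum: -5·1 + 0·-1 + 6·3 + 5·1.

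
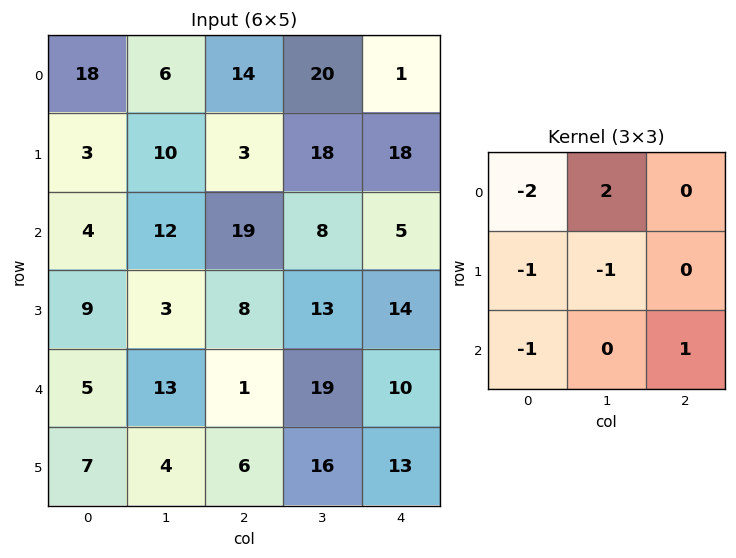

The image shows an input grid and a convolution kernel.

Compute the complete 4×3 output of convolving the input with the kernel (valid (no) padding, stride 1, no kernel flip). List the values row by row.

-22 -1 -23
-3 -35 9
0 9 -34
-31 8 -3

Output[0,0]: The receptive field on the input at this output position is [18 6 14 / 3 10 3 / 4 12 19]. Elementwise product with the kernel and sum: 18·-2 + 6·2 + 3·-1 + 10·-1 + 4·-1 + 19·1.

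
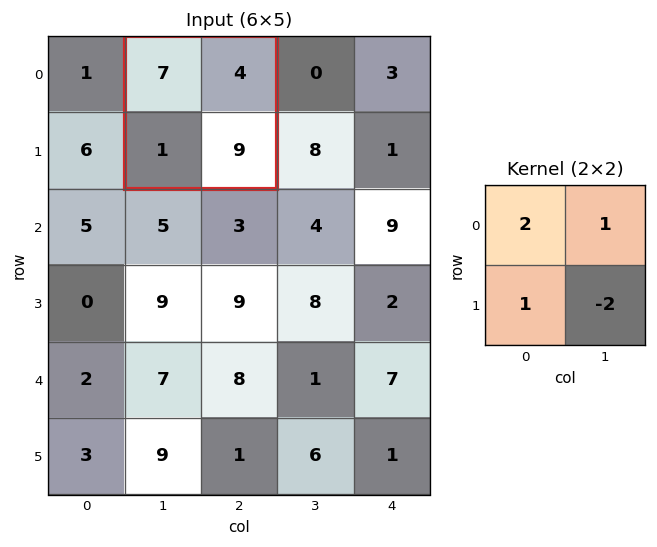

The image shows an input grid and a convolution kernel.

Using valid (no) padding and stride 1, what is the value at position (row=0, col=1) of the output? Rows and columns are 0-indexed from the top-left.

1

The receptive field on the input at this output position is [7 4 / 1 9]. Elementwise product with the kernel and sum: 7·2 + 4·1 + 1·1 + 9·-2.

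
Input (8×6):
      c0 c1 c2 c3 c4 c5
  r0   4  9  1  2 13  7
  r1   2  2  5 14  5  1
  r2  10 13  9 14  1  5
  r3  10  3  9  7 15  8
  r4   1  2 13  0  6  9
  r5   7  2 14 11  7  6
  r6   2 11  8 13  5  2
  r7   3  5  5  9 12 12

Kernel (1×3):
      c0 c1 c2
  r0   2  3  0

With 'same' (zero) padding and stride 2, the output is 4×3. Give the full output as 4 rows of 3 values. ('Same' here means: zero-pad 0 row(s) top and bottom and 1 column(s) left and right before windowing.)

Output[0,0]: The receptive field on the zero-padded input at this output position is [0 4 9]. Elementwise product with the kernel and sum: 0·2 + 4·3.

12 21 43
30 53 31
3 43 18
6 46 41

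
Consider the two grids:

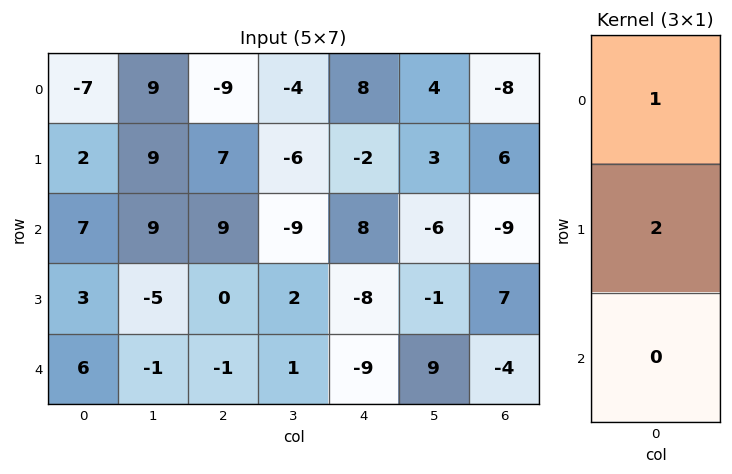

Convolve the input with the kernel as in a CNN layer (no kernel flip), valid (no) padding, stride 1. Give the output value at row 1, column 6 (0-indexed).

-12

The receptive field on the input at this output position is [6 / -9 / 7]. Elementwise product with the kernel and sum: 6·1 + -9·2.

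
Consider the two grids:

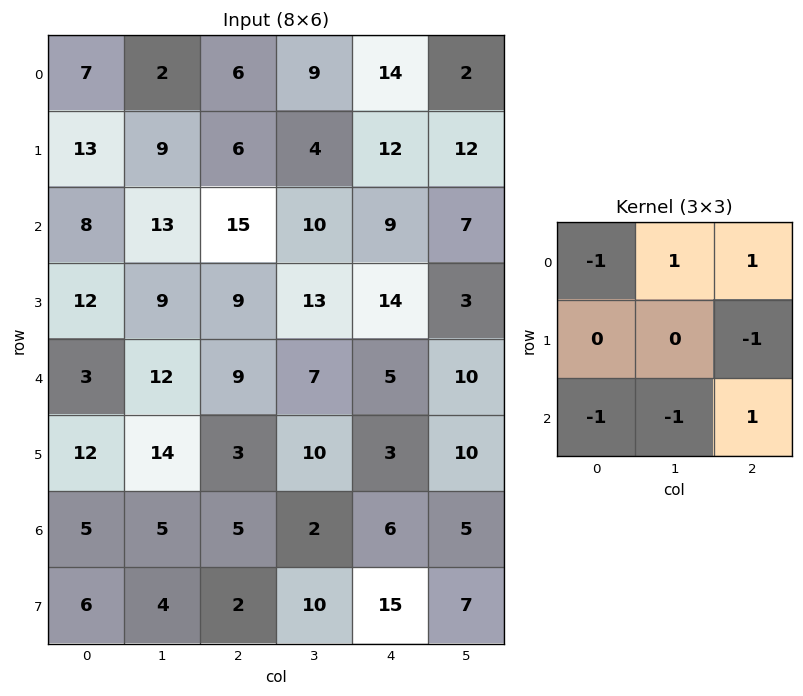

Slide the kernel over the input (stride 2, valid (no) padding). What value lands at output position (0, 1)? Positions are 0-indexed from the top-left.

The receptive field on the input at this output position is [6 9 14 / 6 4 12 / 15 10 9]. Elementwise product with the kernel and sum: 6·-1 + 9·1 + 14·1 + 12·-1 + 15·-1 + 10·-1 + 9·1.

-11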